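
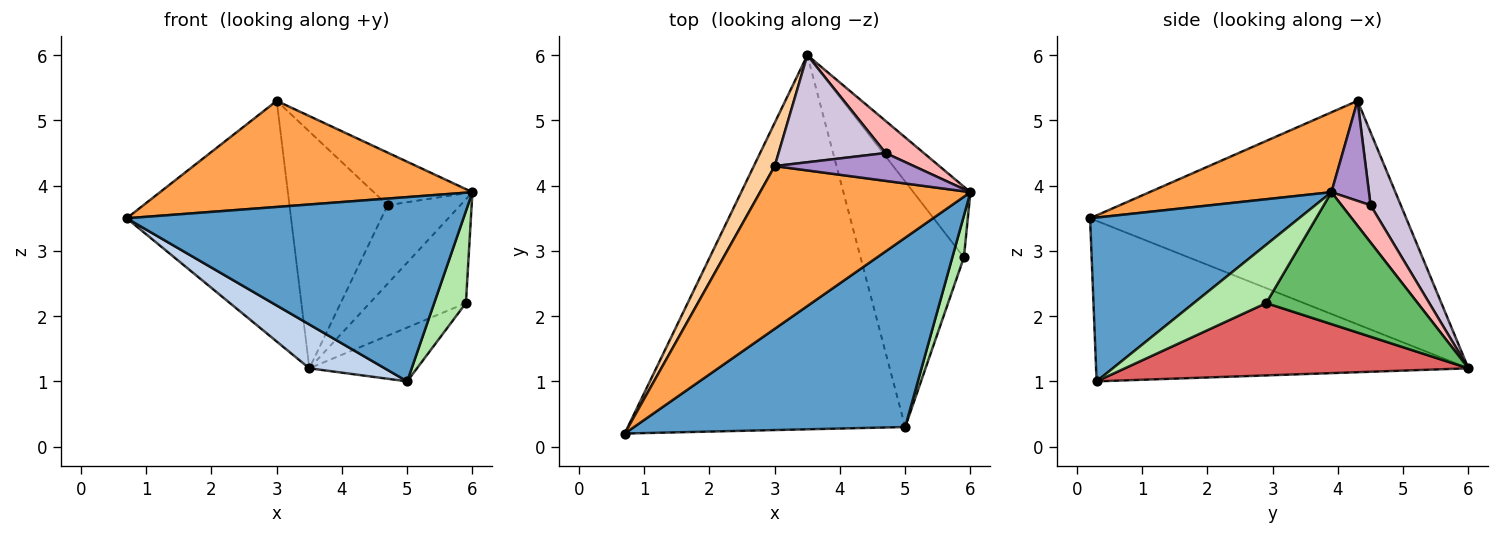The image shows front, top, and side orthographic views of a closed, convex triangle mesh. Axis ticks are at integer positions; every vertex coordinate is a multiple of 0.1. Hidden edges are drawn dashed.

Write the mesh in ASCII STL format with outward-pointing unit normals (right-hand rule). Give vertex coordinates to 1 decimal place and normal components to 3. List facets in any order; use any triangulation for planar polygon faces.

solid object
 facet normal 0.397 -0.640 0.658
  outer loop
   vertex 5.0 0.3 1.0
   vertex 6.0 3.9 3.9
   vertex 0.7 0.2 3.5
  endloop
 endfacet
 facet normal -0.498 -0.101 -0.861
  outer loop
   vertex 5.0 0.3 1.0
   vertex 0.7 0.2 3.5
   vertex 3.5 6.0 1.2
  endloop
 endfacet
 facet normal 0.303 -0.520 0.798
  outer loop
   vertex 3.0 4.3 5.3
   vertex 0.7 0.2 3.5
   vertex 6.0 3.9 3.9
  endloop
 endfacet
 facet normal -0.884 0.460 0.083
  outer loop
   vertex 3.0 4.3 5.3
   vertex 3.5 6.0 1.2
   vertex 0.7 0.2 3.5
  endloop
 endfacet
 facet normal 0.793 0.503 -0.343
  outer loop
   vertex 5.9 2.9 2.2
   vertex 3.5 6.0 1.2
   vertex 6.0 3.9 3.9
  endloop
 endfacet
 facet normal 0.901 -0.395 0.179
  outer loop
   vertex 5.9 2.9 2.2
   vertex 6.0 3.9 3.9
   vertex 5.0 0.3 1.0
  endloop
 endfacet
 facet normal 0.564 0.177 -0.806
  outer loop
   vertex 5.9 2.9 2.2
   vertex 5.0 0.3 1.0
   vertex 3.5 6.0 1.2
  endloop
 endfacet
 facet normal 0.346 0.868 0.355
  outer loop
   vertex 4.7 4.5 3.7
   vertex 6.0 3.9 3.9
   vertex 3.5 6.0 1.2
  endloop
 endfacet
 facet normal 0.319 0.838 0.443
  outer loop
   vertex 4.7 4.5 3.7
   vertex 3.0 4.3 5.3
   vertex 6.0 3.9 3.9
  endloop
 endfacet
 facet normal 0.270 0.877 0.397
  outer loop
   vertex 4.7 4.5 3.7
   vertex 3.5 6.0 1.2
   vertex 3.0 4.3 5.3
  endloop
 endfacet
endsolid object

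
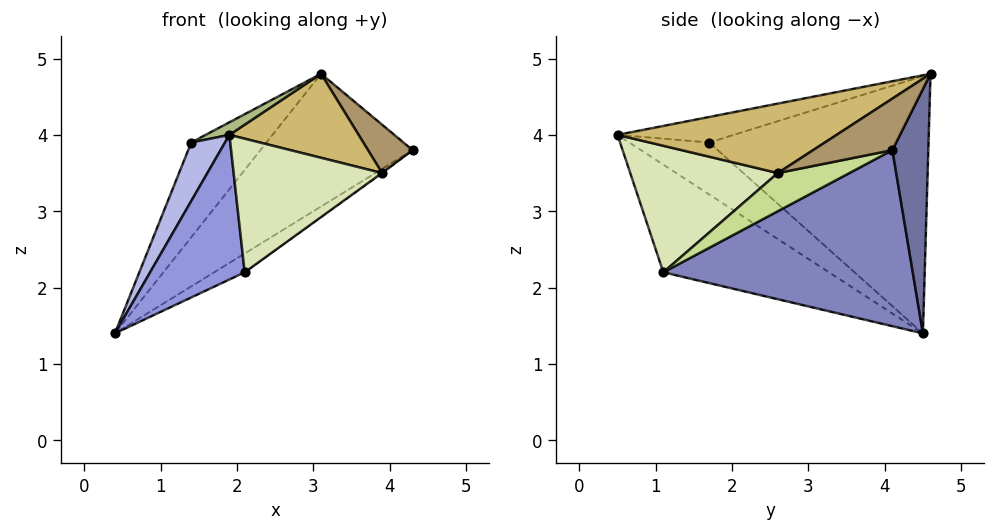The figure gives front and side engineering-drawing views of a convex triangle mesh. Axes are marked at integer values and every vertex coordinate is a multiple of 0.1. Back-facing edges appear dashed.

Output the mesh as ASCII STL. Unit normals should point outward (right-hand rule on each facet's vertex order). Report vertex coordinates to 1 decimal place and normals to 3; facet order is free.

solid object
 facet normal 0.225 0.952 -0.206
  outer loop
   vertex 3.1 4.6 4.8
   vertex 4.3 4.1 3.8
   vertex 0.4 4.5 1.4
  endloop
 endfacet
 facet normal 0.528 0.065 -0.847
  outer loop
   vertex 2.1 1.1 2.2
   vertex 0.4 4.5 1.4
   vertex 4.3 4.1 3.8
  endloop
 endfacet
 facet normal -0.840 -0.480 -0.253
  outer loop
   vertex 2.1 1.1 2.2
   vertex 1.9 0.5 4.0
   vertex 0.4 4.5 1.4
  endloop
 endfacet
 facet normal -0.919 -0.389 -0.068
  outer loop
   vertex 1.4 1.7 3.9
   vertex 0.4 4.5 1.4
   vertex 1.9 0.5 4.0
  endloop
 endfacet
 facet normal -0.760 0.261 0.596
  outer loop
   vertex 1.4 1.7 3.9
   vertex 3.1 4.6 4.8
   vertex 0.4 4.5 1.4
  endloop
 endfacet
 facet normal -0.364 -0.074 0.928
  outer loop
   vertex 1.4 1.7 3.9
   vertex 1.9 0.5 4.0
   vertex 3.1 4.6 4.8
  endloop
 endfacet
 facet normal 0.581 0.008 -0.814
  outer loop
   vertex 3.9 2.6 3.5
   vertex 2.1 1.1 2.2
   vertex 4.3 4.1 3.8
  endloop
 endfacet
 facet normal 0.696 -0.700 -0.156
  outer loop
   vertex 3.9 2.6 3.5
   vertex 1.9 0.5 4.0
   vertex 2.1 1.1 2.2
  endloop
 endfacet
 facet normal 0.534 -0.300 0.791
  outer loop
   vertex 3.9 2.6 3.5
   vertex 4.3 4.1 3.8
   vertex 3.1 4.6 4.8
  endloop
 endfacet
 facet normal 0.522 -0.308 0.795
  outer loop
   vertex 3.9 2.6 3.5
   vertex 3.1 4.6 4.8
   vertex 1.9 0.5 4.0
  endloop
 endfacet
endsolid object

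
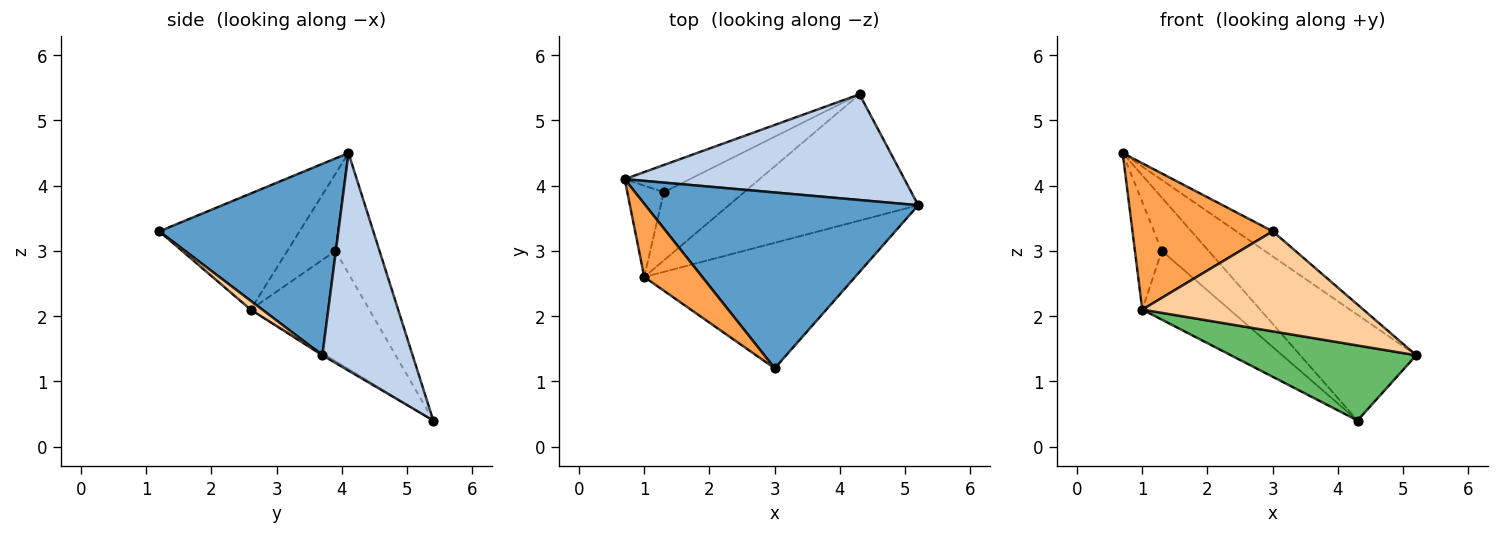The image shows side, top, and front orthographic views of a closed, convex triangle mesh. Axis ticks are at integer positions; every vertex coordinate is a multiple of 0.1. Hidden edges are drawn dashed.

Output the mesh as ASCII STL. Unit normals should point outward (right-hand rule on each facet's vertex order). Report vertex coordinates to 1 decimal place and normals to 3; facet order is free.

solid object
 facet normal 0.570 0.116 0.813
  outer loop
   vertex 3.0 1.2 3.3
   vertex 5.2 3.7 1.4
   vertex 0.7 4.1 4.5
  endloop
 endfacet
 facet normal 0.482 0.620 0.620
  outer loop
   vertex 4.3 5.4 0.4
   vertex 0.7 4.1 4.5
   vertex 5.2 3.7 1.4
  endloop
 endfacet
 facet normal -0.667 -0.667 0.333
  outer loop
   vertex 1.0 2.6 2.1
   vertex 3.0 1.2 3.3
   vertex 0.7 4.1 4.5
  endloop
 endfacet
 facet normal 0.033 -0.623 -0.782
  outer loop
   vertex 1.0 2.6 2.1
   vertex 5.2 3.7 1.4
   vertex 3.0 1.2 3.3
  endloop
 endfacet
 facet normal -0.010 -0.511 -0.860
  outer loop
   vertex 1.0 2.6 2.1
   vertex 4.3 5.4 0.4
   vertex 5.2 3.7 1.4
  endloop
 endfacet
 facet normal -0.643 0.682 -0.348
  outer loop
   vertex 1.3 3.9 3.0
   vertex 0.7 4.1 4.5
   vertex 4.3 5.4 0.4
  endloop
 endfacet
 facet normal -0.806 0.451 -0.383
  outer loop
   vertex 1.3 3.9 3.0
   vertex 1.0 2.6 2.1
   vertex 0.7 4.1 4.5
  endloop
 endfacet
 facet normal -0.694 0.511 -0.507
  outer loop
   vertex 1.3 3.9 3.0
   vertex 4.3 5.4 0.4
   vertex 1.0 2.6 2.1
  endloop
 endfacet
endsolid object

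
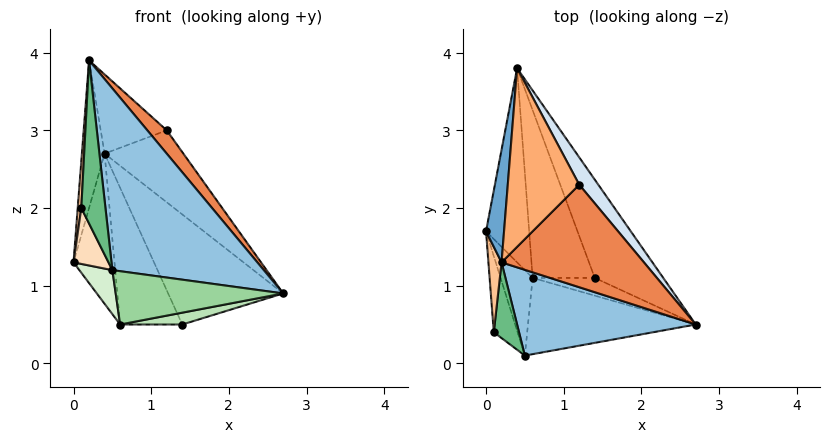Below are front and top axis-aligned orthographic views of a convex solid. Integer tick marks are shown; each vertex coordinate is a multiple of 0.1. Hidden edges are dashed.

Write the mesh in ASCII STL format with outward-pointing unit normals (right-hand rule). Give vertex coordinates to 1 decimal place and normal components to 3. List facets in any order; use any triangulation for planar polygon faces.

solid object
 facet normal -0.988 0.125 0.095
  outer loop
   vertex 0.2 1.3 3.9
   vertex 0.4 3.8 2.7
   vertex 0.0 1.7 1.3
  endloop
 endfacet
 facet normal 0.217 -0.883 0.416
  outer loop
   vertex 0.5 0.1 1.2
   vertex 2.7 0.5 0.9
   vertex 0.2 1.3 3.9
  endloop
 endfacet
 facet normal 0.481 0.654 -0.584
  outer loop
   vertex 1.4 1.1 0.5
   vertex 0.4 3.8 2.7
   vertex 2.7 0.5 0.9
  endloop
 endfacet
 facet normal 0.851 0.491 0.187
  outer loop
   vertex 1.2 2.3 3.0
   vertex 2.7 0.5 0.9
   vertex 0.4 3.8 2.7
  endloop
 endfacet
 facet normal 0.740 -0.149 0.656
  outer loop
   vertex 1.2 2.3 3.0
   vertex 0.2 1.3 3.9
   vertex 2.7 0.5 0.9
  endloop
 endfacet
 facet normal 0.385 0.374 0.844
  outer loop
   vertex 1.2 2.3 3.0
   vertex 0.4 3.8 2.7
   vertex 0.2 1.3 3.9
  endloop
 endfacet
 facet normal -0.997 -0.039 0.071
  outer loop
   vertex 0.1 0.4 2.0
   vertex 0.2 1.3 3.9
   vertex 0.0 1.7 1.3
  endloop
 endfacet
 facet normal -0.899 -0.259 -0.353
  outer loop
   vertex 0.1 0.4 2.0
   vertex 0.0 1.7 1.3
   vertex 0.5 0.1 1.2
  endloop
 endfacet
 facet normal 0.160 -0.895 0.416
  outer loop
   vertex 0.1 0.4 2.0
   vertex 0.5 0.1 1.2
   vertex 0.2 1.3 3.9
  endloop
 endfacet
 facet normal -0.008 -0.573 -0.820
  outer loop
   vertex 0.6 1.1 0.5
   vertex 2.7 0.5 0.9
   vertex 0.5 0.1 1.2
  endloop
 endfacet
 facet normal 0.000 -0.555 -0.832
  outer loop
   vertex 0.6 1.1 0.5
   vertex 1.4 1.1 0.5
   vertex 2.7 0.5 0.9
  endloop
 endfacet
 facet normal -0.854 -0.238 -0.462
  outer loop
   vertex 0.6 1.1 0.5
   vertex 0.5 0.1 1.2
   vertex 0.0 1.7 1.3
  endloop
 endfacet
 facet normal -0.405 0.559 -0.723
  outer loop
   vertex 0.6 1.1 0.5
   vertex 0.0 1.7 1.3
   vertex 0.4 3.8 2.7
  endloop
 endfacet
 facet normal 0.000 0.632 -0.775
  outer loop
   vertex 0.6 1.1 0.5
   vertex 0.4 3.8 2.7
   vertex 1.4 1.1 0.5
  endloop
 endfacet
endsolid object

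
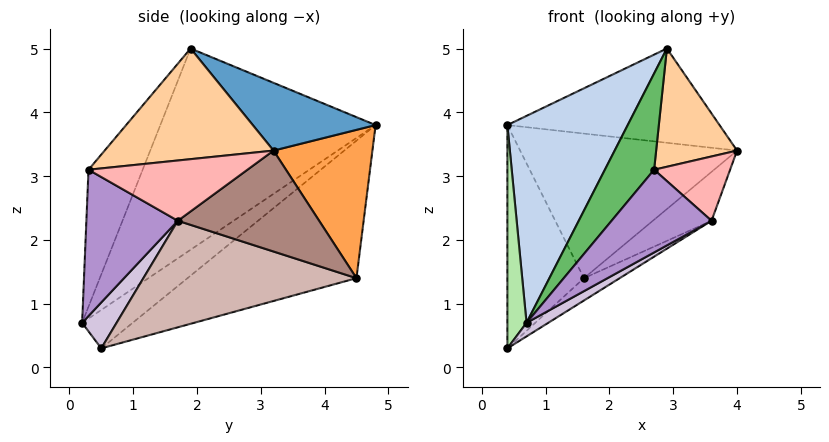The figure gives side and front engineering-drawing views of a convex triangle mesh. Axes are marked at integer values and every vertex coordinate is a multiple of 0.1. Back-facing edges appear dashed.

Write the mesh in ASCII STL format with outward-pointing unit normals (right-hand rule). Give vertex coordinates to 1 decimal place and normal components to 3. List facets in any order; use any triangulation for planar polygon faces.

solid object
 facet normal 0.346 0.598 0.723
  outer loop
   vertex 2.9 1.9 5.0
   vertex 4.0 3.2 3.4
   vertex 0.4 4.8 3.8
  endloop
 endfacet
 facet normal -0.735 -0.411 0.539
  outer loop
   vertex 2.9 1.9 5.0
   vertex 0.4 4.8 3.8
   vertex 0.7 0.2 0.7
  endloop
 endfacet
 facet normal 0.413 0.906 0.093
  outer loop
   vertex 1.6 4.5 1.4
   vertex 0.4 4.8 3.8
   vertex 4.0 3.2 3.4
  endloop
 endfacet
 facet normal 0.871 -0.417 0.260
  outer loop
   vertex 2.7 0.3 3.1
   vertex 4.0 3.2 3.4
   vertex 2.9 1.9 5.0
  endloop
 endfacet
 facet normal -0.622 -0.566 0.542
  outer loop
   vertex 2.7 0.3 3.1
   vertex 2.9 1.9 5.0
   vertex 0.7 0.2 0.7
  endloop
 endfacet
 facet normal -0.857 -0.325 0.399
  outer loop
   vertex 0.4 0.5 0.3
   vertex 0.7 0.2 0.7
   vertex 0.4 4.8 3.8
  endloop
 endfacet
 facet normal -0.812 0.368 -0.452
  outer loop
   vertex 0.4 0.5 0.3
   vertex 0.4 4.8 3.8
   vertex 1.6 4.5 1.4
  endloop
 endfacet
 facet normal 0.873 -0.417 0.252
  outer loop
   vertex 3.6 1.7 2.3
   vertex 4.0 3.2 3.4
   vertex 2.7 0.3 3.1
  endloop
 endfacet
 facet normal 0.596 -0.651 -0.470
  outer loop
   vertex 3.6 1.7 2.3
   vertex 2.7 0.3 3.1
   vertex 0.7 0.2 0.7
  endloop
 endfacet
 facet normal 0.588 -0.370 -0.719
  outer loop
   vertex 3.6 1.7 2.3
   vertex 0.7 0.2 0.7
   vertex 0.4 0.5 0.3
  endloop
 endfacet
 facet normal 0.701 0.291 -0.652
  outer loop
   vertex 3.6 1.7 2.3
   vertex 1.6 4.5 1.4
   vertex 4.0 3.2 3.4
  endloop
 endfacet
 facet normal 0.505 0.085 -0.859
  outer loop
   vertex 3.6 1.7 2.3
   vertex 0.4 0.5 0.3
   vertex 1.6 4.5 1.4
  endloop
 endfacet
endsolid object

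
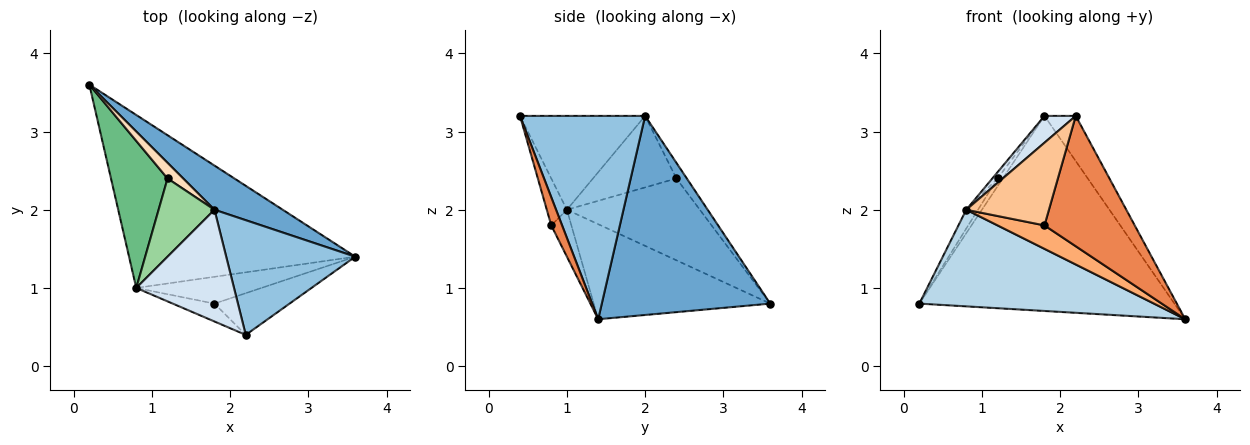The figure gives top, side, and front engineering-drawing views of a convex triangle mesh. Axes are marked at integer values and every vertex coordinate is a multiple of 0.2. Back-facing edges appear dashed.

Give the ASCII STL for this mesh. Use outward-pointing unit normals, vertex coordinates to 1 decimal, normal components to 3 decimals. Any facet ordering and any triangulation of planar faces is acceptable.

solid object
 facet normal 0.541 0.820 0.186
  outer loop
   vertex 1.8 2.0 3.2
   vertex 3.6 1.4 0.6
   vertex 0.2 3.6 0.8
  endloop
 endfacet
 facet normal 0.826 0.207 0.524
  outer loop
   vertex 1.8 2.0 3.2
   vertex 2.2 0.4 3.2
   vertex 3.6 1.4 0.6
  endloop
 endfacet
 facet normal -0.344 -0.458 -0.820
  outer loop
   vertex 0.8 1.0 2.0
   vertex 0.2 3.6 0.8
   vertex 3.6 1.4 0.6
  endloop
 endfacet
 facet normal -0.682 -0.171 0.711
  outer loop
   vertex 0.8 1.0 2.0
   vertex 2.2 0.4 3.2
   vertex 1.8 2.0 3.2
  endloop
 endfacet
 facet normal 0.114 -0.946 -0.303
  outer loop
   vertex 1.8 0.8 1.8
   vertex 3.6 1.4 0.6
   vertex 2.2 0.4 3.2
  endloop
 endfacet
 facet normal -0.272 -0.634 -0.724
  outer loop
   vertex 1.8 0.8 1.8
   vertex 0.8 1.0 2.0
   vertex 3.6 1.4 0.6
  endloop
 endfacet
 facet normal -0.231 -0.951 -0.206
  outer loop
   vertex 1.8 0.8 1.8
   vertex 2.2 0.4 3.2
   vertex 0.8 1.0 2.0
  endloop
 endfacet
 facet normal -0.667 0.333 0.667
  outer loop
   vertex 1.2 2.4 2.4
   vertex 1.8 2.0 3.2
   vertex 0.2 3.6 0.8
  endloop
 endfacet
 facet normal -0.820 0.072 0.567
  outer loop
   vertex 1.2 2.4 2.4
   vertex 0.2 3.6 0.8
   vertex 0.8 1.0 2.0
  endloop
 endfacet
 facet normal -0.787 0.049 0.615
  outer loop
   vertex 1.2 2.4 2.4
   vertex 0.8 1.0 2.0
   vertex 1.8 2.0 3.2
  endloop
 endfacet
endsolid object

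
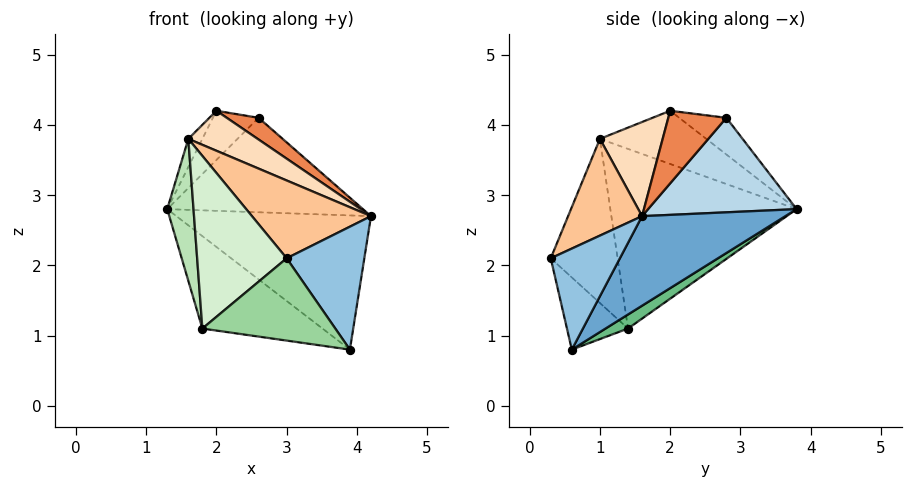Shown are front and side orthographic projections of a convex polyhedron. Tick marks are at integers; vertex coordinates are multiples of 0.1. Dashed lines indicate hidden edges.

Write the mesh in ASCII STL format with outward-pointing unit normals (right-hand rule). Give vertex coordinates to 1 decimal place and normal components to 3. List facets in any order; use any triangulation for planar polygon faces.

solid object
 facet normal 0.527 0.715 -0.460
  outer loop
   vertex 3.9 0.6 0.8
   vertex 1.3 3.8 2.8
   vertex 4.2 1.6 2.7
  endloop
 endfacet
 facet normal 0.639 -0.718 0.277
  outer loop
   vertex 3.9 0.6 0.8
   vertex 4.2 1.6 2.7
   vertex 3.0 0.3 2.1
  endloop
 endfacet
 facet normal 0.605 0.797 0.008
  outer loop
   vertex 2.6 2.8 4.1
   vertex 4.2 1.6 2.7
   vertex 1.3 3.8 2.8
  endloop
 endfacet
 facet normal -0.448 0.434 0.782
  outer loop
   vertex 2.6 2.8 4.1
   vertex 1.3 3.8 2.8
   vertex 2.0 2.0 4.2
  endloop
 endfacet
 facet normal 0.506 -0.278 0.816
  outer loop
   vertex 2.6 2.8 4.1
   vertex 2.0 2.0 4.2
   vertex 4.2 1.6 2.7
  endloop
 endfacet
 facet normal -0.826 0.109 0.553
  outer loop
   vertex 1.6 1.0 3.8
   vertex 2.0 2.0 4.2
   vertex 1.3 3.8 2.8
  endloop
 endfacet
 facet normal 0.415 -0.668 0.617
  outer loop
   vertex 1.6 1.0 3.8
   vertex 3.0 0.3 2.1
   vertex 4.2 1.6 2.7
  endloop
 endfacet
 facet normal 0.433 -0.479 0.763
  outer loop
   vertex 1.6 1.0 3.8
   vertex 4.2 1.6 2.7
   vertex 2.0 2.0 4.2
  endloop
 endfacet
 facet normal 0.110 0.590 -0.800
  outer loop
   vertex 1.8 1.4 1.1
   vertex 1.3 3.8 2.8
   vertex 3.9 0.6 0.8
  endloop
 endfacet
 facet normal -0.374 -0.813 -0.446
  outer loop
   vertex 1.8 1.4 1.1
   vertex 3.9 0.6 0.8
   vertex 3.0 0.3 2.1
  endloop
 endfacet
 facet normal -0.986 -0.139 -0.094
  outer loop
   vertex 1.8 1.4 1.1
   vertex 1.6 1.0 3.8
   vertex 1.3 3.8 2.8
  endloop
 endfacet
 facet normal -0.591 -0.791 -0.161
  outer loop
   vertex 1.8 1.4 1.1
   vertex 3.0 0.3 2.1
   vertex 1.6 1.0 3.8
  endloop
 endfacet
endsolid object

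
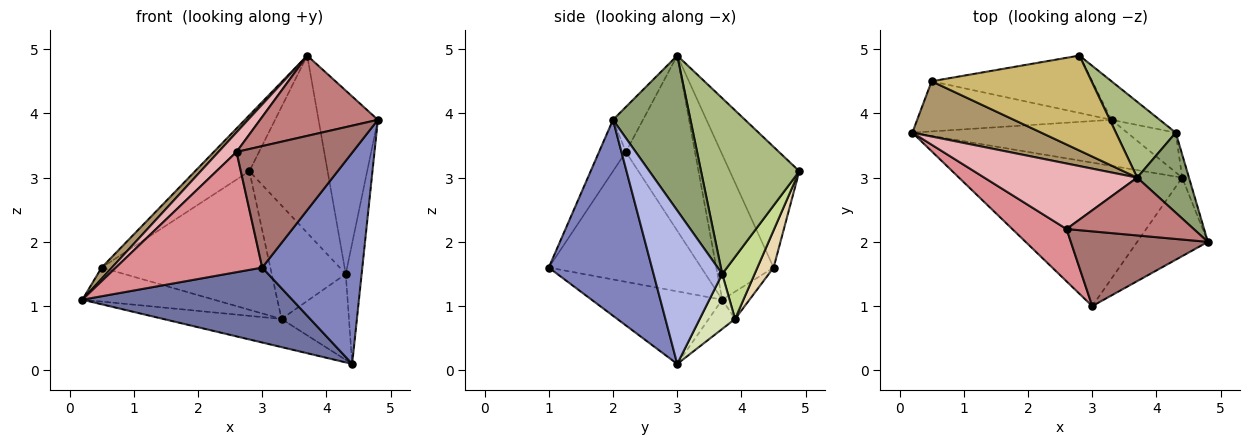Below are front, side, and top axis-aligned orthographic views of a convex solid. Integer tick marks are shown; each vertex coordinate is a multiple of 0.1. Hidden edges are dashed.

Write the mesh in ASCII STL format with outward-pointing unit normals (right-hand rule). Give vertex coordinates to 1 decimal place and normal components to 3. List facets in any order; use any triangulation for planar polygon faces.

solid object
 facet normal -0.277 -0.445 -0.852
  outer loop
   vertex 3.0 1.0 1.6
   vertex 0.2 3.7 1.1
   vertex 4.4 3.0 0.1
  endloop
 endfacet
 facet normal 0.695 -0.674 -0.251
  outer loop
   vertex 3.0 1.0 1.6
   vertex 4.4 3.0 0.1
   vertex 4.8 2.0 3.9
  endloop
 endfacet
 facet normal -0.115 0.518 -0.848
  outer loop
   vertex 3.3 3.9 0.8
   vertex 4.4 3.0 0.1
   vertex 0.2 3.7 1.1
  endloop
 endfacet
 facet normal 0.973 0.225 -0.043
  outer loop
   vertex 4.3 3.7 1.5
   vertex 4.8 2.0 3.9
   vertex 4.4 3.0 0.1
  endloop
 endfacet
 facet normal 0.767 0.588 0.256
  outer loop
   vertex 4.3 3.7 1.5
   vertex 3.7 3.0 4.9
   vertex 4.8 2.0 3.9
  endloop
 endfacet
 facet normal 0.756 0.602 0.257
  outer loop
   vertex 4.3 3.7 1.5
   vertex 2.8 4.9 3.1
   vertex 3.7 3.0 4.9
  endloop
 endfacet
 facet normal 0.383 0.875 -0.297
  outer loop
   vertex 4.3 3.7 1.5
   vertex 3.3 3.9 0.8
   vertex 2.8 4.9 3.1
  endloop
 endfacet
 facet normal 0.429 0.820 -0.379
  outer loop
   vertex 4.3 3.7 1.5
   vertex 4.4 3.0 0.1
   vertex 3.3 3.9 0.8
  endloop
 endfacet
 facet normal -0.741 -0.133 0.658
  outer loop
   vertex 0.5 4.5 1.6
   vertex 0.2 3.7 1.1
   vertex 3.7 3.0 4.9
  endloop
 endfacet
 facet normal -0.545 0.426 0.722
  outer loop
   vertex 0.5 4.5 1.6
   vertex 3.7 3.0 4.9
   vertex 2.8 4.9 3.1
  endloop
 endfacet
 facet normal -0.116 0.557 -0.822
  outer loop
   vertex 0.5 4.5 1.6
   vertex 3.3 3.9 0.8
   vertex 0.2 3.7 1.1
  endloop
 endfacet
 facet normal 0.088 0.920 -0.381
  outer loop
   vertex 0.5 4.5 1.6
   vertex 2.8 4.9 3.1
   vertex 3.3 3.9 0.8
  endloop
 endfacet
 facet normal -0.193 -0.836 0.514
  outer loop
   vertex 2.6 2.2 3.4
   vertex 3.0 1.0 1.6
   vertex 4.8 2.0 3.9
  endloop
 endfacet
 facet normal -0.202 -0.795 0.572
  outer loop
   vertex 2.6 2.2 3.4
   vertex 4.8 2.0 3.9
   vertex 3.7 3.0 4.9
  endloop
 endfacet
 facet normal -0.691 -0.663 0.288
  outer loop
   vertex 2.6 2.2 3.4
   vertex 0.2 3.7 1.1
   vertex 3.0 1.0 1.6
  endloop
 endfacet
 facet normal -0.739 -0.193 0.645
  outer loop
   vertex 2.6 2.2 3.4
   vertex 3.7 3.0 4.9
   vertex 0.2 3.7 1.1
  endloop
 endfacet
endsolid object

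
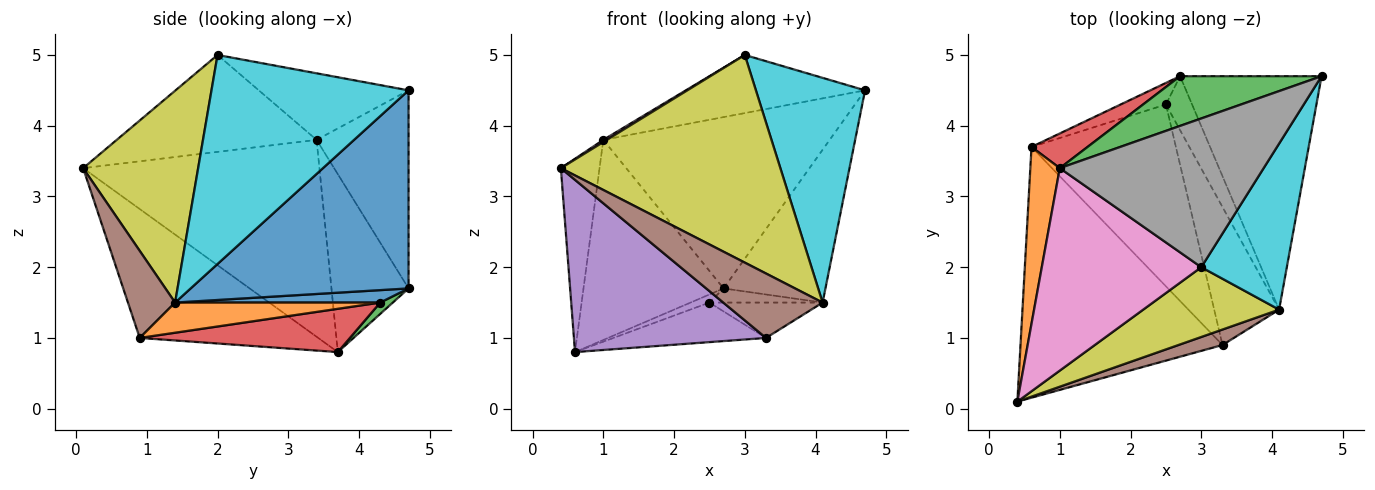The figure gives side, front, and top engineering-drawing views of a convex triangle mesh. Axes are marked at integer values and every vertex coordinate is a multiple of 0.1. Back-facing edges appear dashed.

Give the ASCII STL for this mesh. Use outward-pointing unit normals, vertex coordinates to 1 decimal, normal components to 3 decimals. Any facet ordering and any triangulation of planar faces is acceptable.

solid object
 facet normal 0.761 0.356 -0.543
  outer loop
   vertex 4.1 1.4 1.5
   vertex 2.7 4.7 1.7
   vertex 4.7 4.7 4.5
  endloop
 endfacet
 facet normal -0.976 0.160 0.146
  outer loop
   vertex 1.0 3.4 3.8
   vertex 0.6 3.7 0.8
   vertex 0.4 0.1 3.4
  endloop
 endfacet
 facet normal -0.363 0.895 0.260
  outer loop
   vertex 1.0 3.4 3.8
   vertex 4.7 4.7 4.5
   vertex 2.7 4.7 1.7
  endloop
 endfacet
 facet normal -0.477 0.866 0.150
  outer loop
   vertex 1.0 3.4 3.8
   vertex 2.7 4.7 1.7
   vertex 0.6 3.7 0.8
  endloop
 endfacet
 facet normal -0.466 -0.501 -0.730
  outer loop
   vertex 3.3 0.9 1.0
   vertex 0.4 0.1 3.4
   vertex 0.6 3.7 0.8
  endloop
 endfacet
 facet normal 0.419 -0.883 0.212
  outer loop
   vertex 3.3 0.9 1.0
   vertex 4.1 1.4 1.5
   vertex 0.4 0.1 3.4
  endloop
 endfacet
 facet normal -0.519 -0.009 0.855
  outer loop
   vertex 3.0 2.0 5.0
   vertex 1.0 3.4 3.8
   vertex 0.4 0.1 3.4
  endloop
 endfacet
 facet normal -0.291 0.348 0.891
  outer loop
   vertex 3.0 2.0 5.0
   vertex 4.7 4.7 4.5
   vertex 1.0 3.4 3.8
  endloop
 endfacet
 facet normal 0.445 -0.849 0.285
  outer loop
   vertex 3.0 2.0 5.0
   vertex 0.4 0.1 3.4
   vertex 4.1 1.4 1.5
  endloop
 endfacet
 facet normal 0.824 -0.456 0.337
  outer loop
   vertex 3.0 2.0 5.0
   vertex 4.1 1.4 1.5
   vertex 4.7 4.7 4.5
  endloop
 endfacet
 facet normal 0.418 0.231 -0.879
  outer loop
   vertex 2.5 4.3 1.5
   vertex 2.7 4.7 1.7
   vertex 4.1 1.4 1.5
  endloop
 endfacet
 facet normal 0.411 0.226 -0.883
  outer loop
   vertex 2.5 4.3 1.5
   vertex 4.1 1.4 1.5
   vertex 3.3 0.9 1.0
  endloop
 endfacet
 facet normal 0.228 0.342 -0.912
  outer loop
   vertex 2.5 4.3 1.5
   vertex 0.6 3.7 0.8
   vertex 2.7 4.7 1.7
  endloop
 endfacet
 facet normal 0.281 0.204 -0.938
  outer loop
   vertex 2.5 4.3 1.5
   vertex 3.3 0.9 1.0
   vertex 0.6 3.7 0.8
  endloop
 endfacet
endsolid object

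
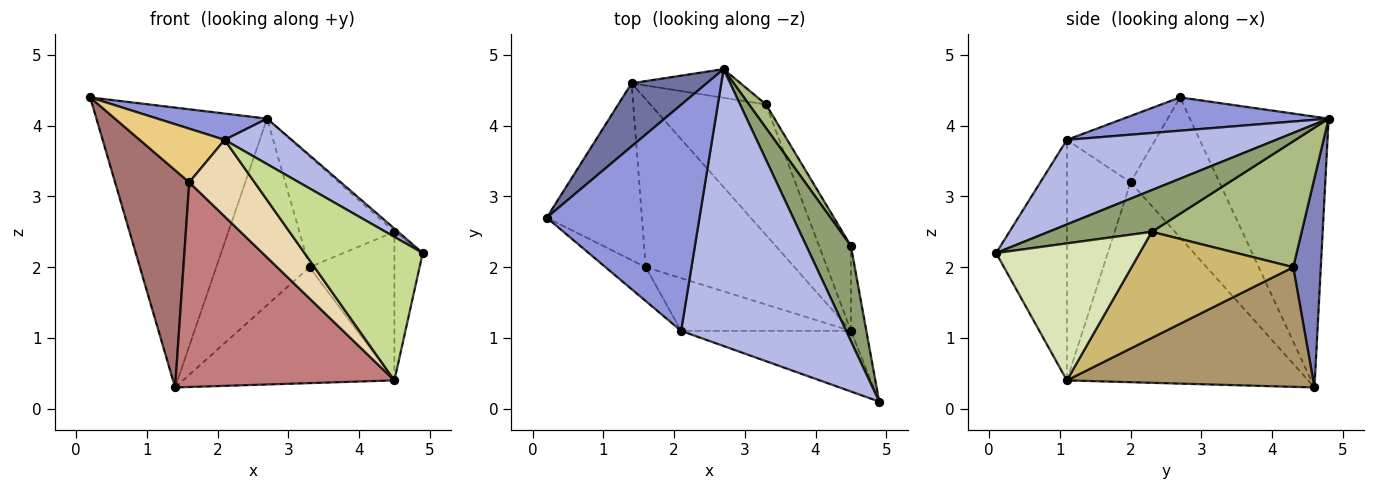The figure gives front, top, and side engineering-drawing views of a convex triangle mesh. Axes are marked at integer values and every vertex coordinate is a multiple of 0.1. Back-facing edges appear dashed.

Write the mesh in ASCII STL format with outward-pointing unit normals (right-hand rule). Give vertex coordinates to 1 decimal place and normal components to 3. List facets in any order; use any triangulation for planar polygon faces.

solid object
 facet normal -0.621 0.764 0.172
  outer loop
   vertex 1.4 4.6 0.3
   vertex 0.2 2.7 4.4
   vertex 2.7 4.8 4.1
  endloop
 endfacet
 facet normal 0.280 0.949 -0.146
  outer loop
   vertex 3.3 4.3 2.0
   vertex 1.4 4.6 0.3
   vertex 2.7 4.8 4.1
  endloop
 endfacet
 facet normal 0.211 -0.113 0.971
  outer loop
   vertex 2.1 1.1 3.8
   vertex 2.7 4.8 4.1
   vertex 0.2 2.7 4.4
  endloop
 endfacet
 facet normal 0.451 -0.145 0.880
  outer loop
   vertex 2.1 1.1 3.8
   vertex 4.9 0.1 2.2
   vertex 2.7 4.8 4.1
  endloop
 endfacet
 facet normal 0.683 0.025 0.730
  outer loop
   vertex 4.5 2.3 2.5
   vertex 2.7 4.8 4.1
   vertex 4.9 0.1 2.2
  endloop
 endfacet
 facet normal 0.839 0.532 0.113
  outer loop
   vertex 4.5 2.3 2.5
   vertex 3.3 4.3 2.0
   vertex 2.7 4.8 4.1
  endloop
 endfacet
 facet normal -0.483 -0.807 -0.341
  outer loop
   vertex 4.5 1.1 0.4
   vertex 4.9 0.1 2.2
   vertex 2.1 1.1 3.8
  endloop
 endfacet
 facet normal 0.975 0.192 -0.110
  outer loop
   vertex 4.5 1.1 0.4
   vertex 4.5 2.3 2.5
   vertex 4.9 0.1 2.2
  endloop
 endfacet
 facet normal 0.612 0.525 -0.591
  outer loop
   vertex 4.5 1.1 0.4
   vertex 1.4 4.6 0.3
   vertex 3.3 4.3 2.0
  endloop
 endfacet
 facet normal 0.856 0.449 -0.257
  outer loop
   vertex 4.5 1.1 0.4
   vertex 3.3 4.3 2.0
   vertex 4.5 2.3 2.5
  endloop
 endfacet
 facet normal -0.661 -0.634 -0.401
  outer loop
   vertex 1.6 2.0 3.2
   vertex 2.1 1.1 3.8
   vertex 0.2 2.7 4.4
  endloop
 endfacet
 facet normal -0.626 -0.642 -0.442
  outer loop
   vertex 1.6 2.0 3.2
   vertex 4.5 1.1 0.4
   vertex 2.1 1.1 3.8
  endloop
 endfacet
 facet normal -0.681 -0.568 -0.463
  outer loop
   vertex 1.6 2.0 3.2
   vertex 0.2 2.7 4.4
   vertex 1.4 4.6 0.3
  endloop
 endfacet
 facet normal -0.649 -0.588 -0.483
  outer loop
   vertex 1.6 2.0 3.2
   vertex 1.4 4.6 0.3
   vertex 4.5 1.1 0.4
  endloop
 endfacet
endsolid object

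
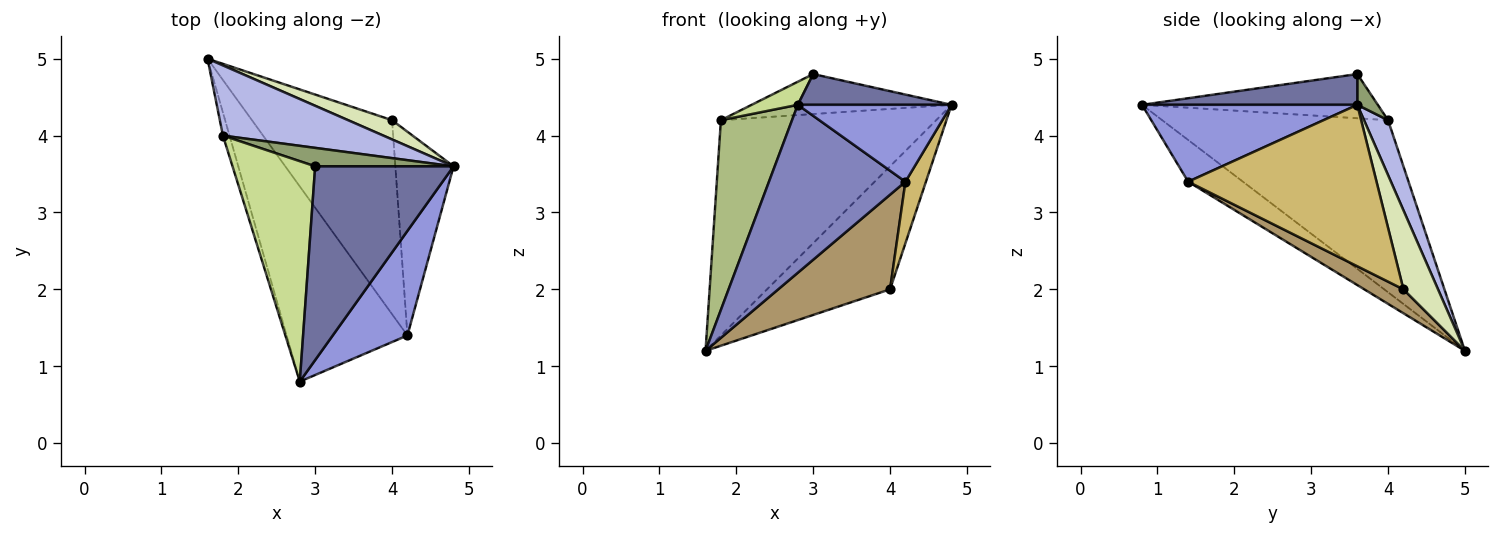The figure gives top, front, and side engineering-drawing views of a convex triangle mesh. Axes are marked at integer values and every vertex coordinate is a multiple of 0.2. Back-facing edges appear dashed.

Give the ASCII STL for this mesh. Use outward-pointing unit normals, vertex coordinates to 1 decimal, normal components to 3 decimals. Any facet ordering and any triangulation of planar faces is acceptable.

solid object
 facet normal 0.214 -0.153 0.965
  outer loop
   vertex 3.0 3.6 4.8
   vertex 2.8 0.8 4.4
   vertex 4.8 3.6 4.4
  endloop
 endfacet
 facet normal -0.253 -0.631 -0.733
  outer loop
   vertex 4.2 1.4 3.4
   vertex 2.8 0.8 4.4
   vertex 1.6 5.0 1.2
  endloop
 endfacet
 facet normal 0.638 -0.456 0.620
  outer loop
   vertex 4.2 1.4 3.4
   vertex 4.8 3.6 4.4
   vertex 2.8 0.8 4.4
  endloop
 endfacet
 facet normal 0.106 0.945 0.308
  outer loop
   vertex 1.8 4.0 4.2
   vertex 4.8 3.6 4.4
   vertex 1.6 5.0 1.2
  endloop
 endfacet
 facet normal 0.093 0.904 0.417
  outer loop
   vertex 1.8 4.0 4.2
   vertex 3.0 3.6 4.8
   vertex 4.8 3.6 4.4
  endloop
 endfacet
 facet normal -0.953 -0.300 -0.037
  outer loop
   vertex 1.8 4.0 4.2
   vertex 1.6 5.0 1.2
   vertex 2.8 0.8 4.4
  endloop
 endfacet
 facet normal -0.470 -0.092 0.878
  outer loop
   vertex 1.8 4.0 4.2
   vertex 2.8 0.8 4.4
   vertex 3.0 3.6 4.8
  endloop
 endfacet
 facet normal 0.268 0.952 0.149
  outer loop
   vertex 4.0 4.2 2.0
   vertex 1.6 5.0 1.2
   vertex 4.8 3.6 4.4
  endloop
 endfacet
 facet normal 0.152 -0.433 -0.888
  outer loop
   vertex 4.0 4.2 2.0
   vertex 4.2 1.4 3.4
   vertex 1.6 5.0 1.2
  endloop
 endfacet
 facet normal 0.936 -0.102 -0.337
  outer loop
   vertex 4.0 4.2 2.0
   vertex 4.8 3.6 4.4
   vertex 4.2 1.4 3.4
  endloop
 endfacet
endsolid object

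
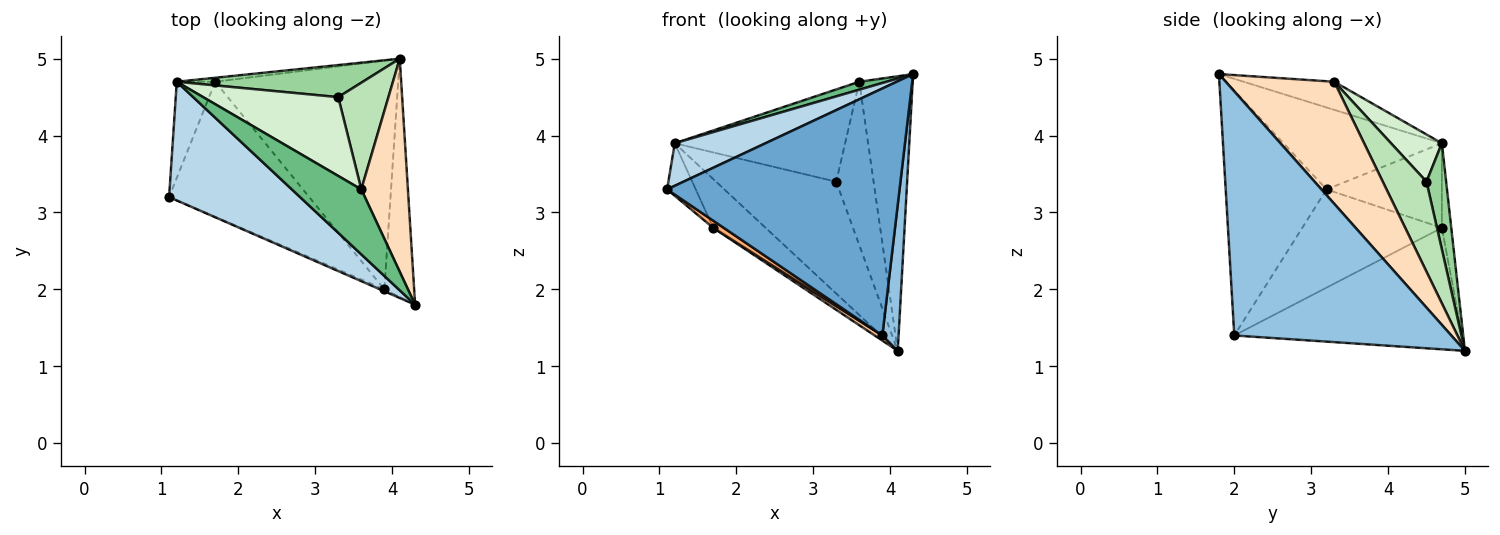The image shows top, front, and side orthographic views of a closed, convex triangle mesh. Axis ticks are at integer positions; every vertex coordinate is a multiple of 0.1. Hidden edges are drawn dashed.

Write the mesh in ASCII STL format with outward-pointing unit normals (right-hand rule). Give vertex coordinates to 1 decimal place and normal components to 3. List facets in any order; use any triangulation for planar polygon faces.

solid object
 facet normal -0.398 -0.917 -0.007
  outer loop
   vertex 3.9 2.0 1.4
   vertex 4.3 1.8 4.8
   vertex 1.1 3.2 3.3
  endloop
 endfacet
 facet normal 0.990 -0.074 -0.121
  outer loop
   vertex 3.9 2.0 1.4
   vertex 4.1 5.0 1.2
   vertex 4.3 1.8 4.8
  endloop
 endfacet
 facet normal -0.507 -0.291 0.811
  outer loop
   vertex 1.2 4.7 3.9
   vertex 1.1 3.2 3.3
   vertex 4.3 1.8 4.8
  endloop
 endfacet
 facet normal -0.888 0.221 -0.404
  outer loop
   vertex 1.7 4.7 2.8
   vertex 1.1 3.2 3.3
   vertex 1.2 4.7 3.9
  endloop
 endfacet
 facet normal -0.176 0.981 -0.080
  outer loop
   vertex 1.7 4.7 2.8
   vertex 1.2 4.7 3.9
   vertex 4.1 5.0 1.2
  endloop
 endfacet
 facet normal -0.574 -0.043 -0.818
  outer loop
   vertex 1.7 4.7 2.8
   vertex 3.9 2.0 1.4
   vertex 1.1 3.2 3.3
  endloop
 endfacet
 facet normal -0.553 -0.019 -0.833
  outer loop
   vertex 1.7 4.7 2.8
   vertex 4.1 5.0 1.2
   vertex 3.9 2.0 1.4
  endloop
 endfacet
 facet normal 0.849 0.418 0.324
  outer loop
   vertex 3.6 3.3 4.7
   vertex 4.3 1.8 4.8
   vertex 4.1 5.0 1.2
  endloop
 endfacet
 facet normal -0.373 -0.113 0.921
  outer loop
   vertex 3.6 3.3 4.7
   vertex 1.2 4.7 3.9
   vertex 4.3 1.8 4.8
  endloop
 endfacet
 facet normal 0.155 0.950 0.272
  outer loop
   vertex 3.3 4.5 3.4
   vertex 4.1 5.0 1.2
   vertex 1.2 4.7 3.9
  endloop
 endfacet
 facet normal 0.700 0.598 0.390
  outer loop
   vertex 3.3 4.5 3.4
   vertex 3.6 3.3 4.7
   vertex 4.1 5.0 1.2
  endloop
 endfacet
 facet normal 0.221 0.742 0.633
  outer loop
   vertex 3.3 4.5 3.4
   vertex 1.2 4.7 3.9
   vertex 3.6 3.3 4.7
  endloop
 endfacet
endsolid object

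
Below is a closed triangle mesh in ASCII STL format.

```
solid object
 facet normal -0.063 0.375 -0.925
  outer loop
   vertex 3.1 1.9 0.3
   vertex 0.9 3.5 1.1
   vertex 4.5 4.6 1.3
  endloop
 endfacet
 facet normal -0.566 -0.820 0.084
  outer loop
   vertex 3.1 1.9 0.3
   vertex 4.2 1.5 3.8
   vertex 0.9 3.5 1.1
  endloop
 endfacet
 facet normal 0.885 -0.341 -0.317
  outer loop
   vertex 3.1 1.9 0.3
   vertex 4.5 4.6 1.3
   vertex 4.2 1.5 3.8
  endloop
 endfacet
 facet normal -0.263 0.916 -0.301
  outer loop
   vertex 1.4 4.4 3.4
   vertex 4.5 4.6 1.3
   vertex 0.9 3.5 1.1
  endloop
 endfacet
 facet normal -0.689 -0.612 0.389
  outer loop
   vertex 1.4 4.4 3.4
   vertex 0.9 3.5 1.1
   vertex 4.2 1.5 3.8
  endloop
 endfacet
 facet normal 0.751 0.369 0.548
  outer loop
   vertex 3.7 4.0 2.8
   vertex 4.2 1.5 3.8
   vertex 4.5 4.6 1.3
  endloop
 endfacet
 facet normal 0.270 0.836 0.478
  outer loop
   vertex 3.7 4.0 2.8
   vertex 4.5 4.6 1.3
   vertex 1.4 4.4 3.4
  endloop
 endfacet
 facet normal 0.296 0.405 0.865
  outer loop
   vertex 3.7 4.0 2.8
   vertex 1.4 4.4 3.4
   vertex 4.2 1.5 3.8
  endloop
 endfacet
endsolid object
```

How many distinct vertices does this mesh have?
6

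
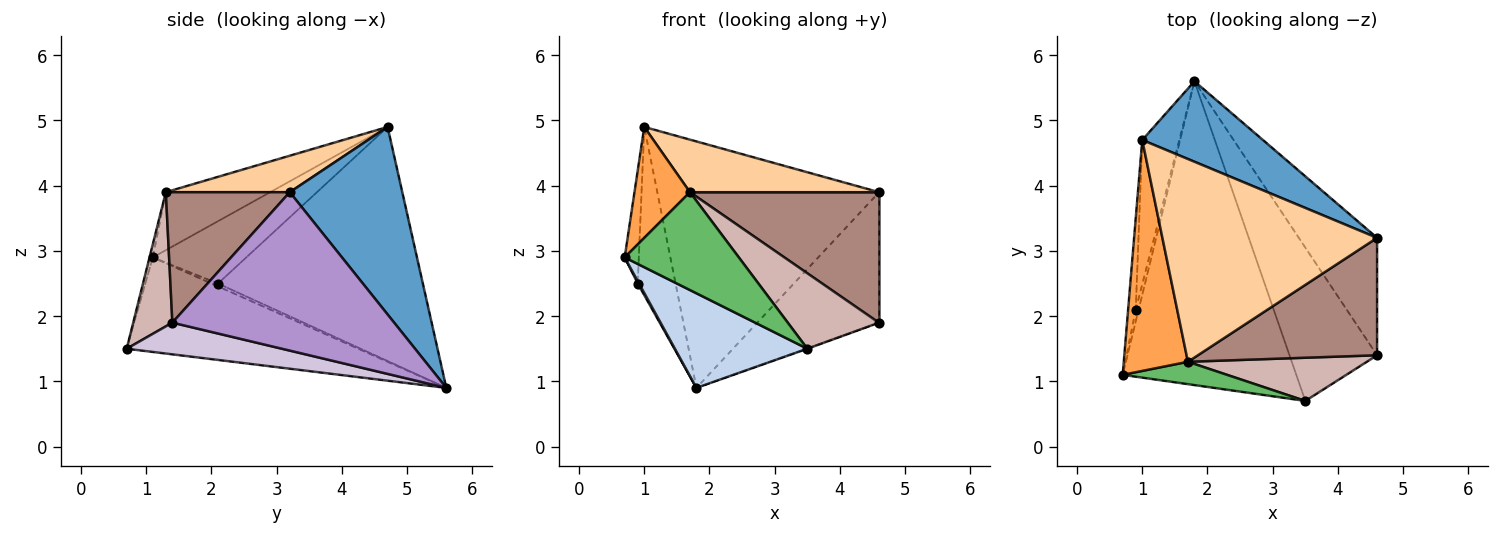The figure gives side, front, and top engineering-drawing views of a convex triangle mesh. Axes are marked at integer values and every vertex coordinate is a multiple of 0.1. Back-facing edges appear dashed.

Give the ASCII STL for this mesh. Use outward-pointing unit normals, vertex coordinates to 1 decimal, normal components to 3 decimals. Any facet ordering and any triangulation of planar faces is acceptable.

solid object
 facet normal 0.434 0.856 0.280
  outer loop
   vertex 1.0 4.7 4.9
   vertex 4.6 3.2 3.9
   vertex 1.8 5.6 0.9
  endloop
 endfacet
 facet normal -0.461 -0.264 -0.847
  outer loop
   vertex 3.5 0.7 1.5
   vertex 0.7 1.1 2.9
   vertex 1.8 5.6 0.9
  endloop
 endfacet
 facet normal -0.632 -0.336 0.699
  outer loop
   vertex 1.7 1.3 3.9
   vertex 1.0 4.7 4.9
   vertex 0.7 1.1 2.9
  endloop
 endfacet
 facet normal 0.162 -0.248 0.955
  outer loop
   vertex 1.7 1.3 3.9
   vertex 4.6 3.2 3.9
   vertex 1.0 4.7 4.9
  endloop
 endfacet
 facet normal -0.028 -0.974 0.223
  outer loop
   vertex 1.7 1.3 3.9
   vertex 0.7 1.1 2.9
   vertex 3.5 0.7 1.5
  endloop
 endfacet
 facet normal -0.700 -0.140 -0.700
  outer loop
   vertex 0.9 2.1 2.5
   vertex 1.8 5.6 0.9
   vertex 0.7 1.1 2.9
  endloop
 endfacet
 facet normal -0.982 0.148 -0.120
  outer loop
   vertex 0.9 2.1 2.5
   vertex 0.7 1.1 2.9
   vertex 1.0 4.7 4.9
  endloop
 endfacet
 facet normal -0.972 0.179 -0.154
  outer loop
   vertex 0.9 2.1 2.5
   vertex 1.0 4.7 4.9
   vertex 1.8 5.6 0.9
  endloop
 endfacet
 facet normal 0.804 0.442 -0.397
  outer loop
   vertex 4.6 1.4 1.9
   vertex 1.8 5.6 0.9
   vertex 4.6 3.2 3.9
  endloop
 endfacet
 facet normal 0.340 0.003 -0.940
  outer loop
   vertex 4.6 1.4 1.9
   vertex 3.5 0.7 1.5
   vertex 1.8 5.6 0.9
  endloop
 endfacet
 facet normal 0.438 -0.668 0.601
  outer loop
   vertex 4.6 1.4 1.9
   vertex 4.6 3.2 3.9
   vertex 1.7 1.3 3.9
  endloop
 endfacet
 facet normal 0.349 -0.814 0.465
  outer loop
   vertex 4.6 1.4 1.9
   vertex 1.7 1.3 3.9
   vertex 3.5 0.7 1.5
  endloop
 endfacet
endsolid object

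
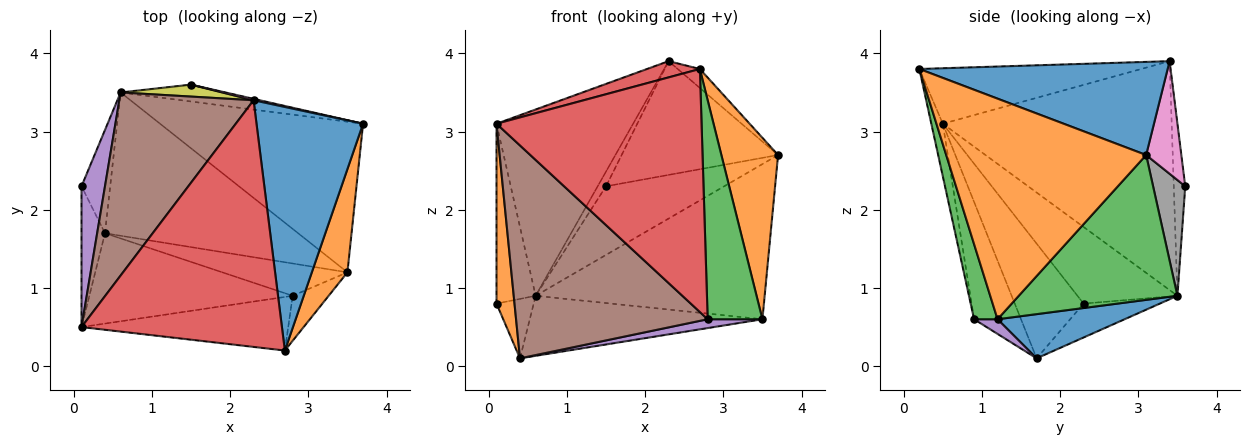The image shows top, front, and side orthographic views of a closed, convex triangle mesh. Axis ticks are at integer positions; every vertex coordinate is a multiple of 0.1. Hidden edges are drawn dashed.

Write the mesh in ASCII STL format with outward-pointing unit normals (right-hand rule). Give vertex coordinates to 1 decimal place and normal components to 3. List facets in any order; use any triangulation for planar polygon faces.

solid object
 facet normal 0.657 0.059 0.752
  outer loop
   vertex 2.3 3.4 3.9
   vertex 2.7 0.2 3.8
   vertex 3.7 3.1 2.7
  endloop
 endfacet
 facet normal 0.951 -0.270 0.153
  outer loop
   vertex 3.5 1.2 0.6
   vertex 3.7 3.1 2.7
   vertex 2.7 0.2 3.8
  endloop
 endfacet
 facet normal 0.445 0.643 -0.624
  outer loop
   vertex 0.6 3.5 0.9
   vertex 3.7 3.1 2.7
   vertex 3.5 1.2 0.6
  endloop
 endfacet
 facet normal -0.266 -0.063 0.962
  outer loop
   vertex 0.1 0.5 3.1
   vertex 2.7 0.2 3.8
   vertex 2.3 3.4 3.9
  endloop
 endfacet
 facet normal -0.896 0.350 0.274
  outer loop
   vertex 0.1 0.5 3.1
   vertex 0.6 3.5 0.9
   vertex 0.1 2.3 0.8
  endloop
 endfacet
 facet normal -0.767 0.458 0.450
  outer loop
   vertex 0.1 0.5 3.1
   vertex 2.3 3.4 3.9
   vertex 0.6 3.5 0.9
  endloop
 endfacet
 facet normal 0.219 0.976 0.012
  outer loop
   vertex 1.5 3.6 2.3
   vertex 2.3 3.4 3.9
   vertex 3.7 3.1 2.7
  endloop
 endfacet
 facet normal 0.255 0.939 -0.231
  outer loop
   vertex 1.5 3.6 2.3
   vertex 3.7 3.1 2.7
   vertex 0.6 3.5 0.9
  endloop
 endfacet
 facet normal -0.730 0.531 0.431
  outer loop
   vertex 1.5 3.6 2.3
   vertex 0.6 3.5 0.9
   vertex 2.3 3.4 3.9
  endloop
 endfacet
 facet normal -0.716 0.349 -0.605
  outer loop
   vertex 0.4 1.7 0.1
   vertex 0.1 2.3 0.8
   vertex 0.6 3.5 0.9
  endloop
 endfacet
 facet normal 0.207 0.378 -0.902
  outer loop
   vertex 0.4 1.7 0.1
   vertex 0.6 3.5 0.9
   vertex 3.5 1.2 0.6
  endloop
 endfacet
 facet normal -0.949 -0.248 -0.194
  outer loop
   vertex 0.4 1.7 0.1
   vertex 0.1 0.5 3.1
   vertex 0.1 2.3 0.8
  endloop
 endfacet
 facet normal 0.387 -0.903 -0.185
  outer loop
   vertex 2.8 0.9 0.6
   vertex 3.5 1.2 0.6
   vertex 2.7 0.2 3.8
  endloop
 endfacet
 facet normal -0.055 -0.975 -0.215
  outer loop
   vertex 2.8 0.9 0.6
   vertex 2.7 0.2 3.8
   vertex 0.1 0.5 3.1
  endloop
 endfacet
 facet normal 0.112 -0.262 -0.958
  outer loop
   vertex 2.8 0.9 0.6
   vertex 0.4 1.7 0.1
   vertex 3.5 1.2 0.6
  endloop
 endfacet
 facet normal -0.220 -0.898 -0.381
  outer loop
   vertex 2.8 0.9 0.6
   vertex 0.1 0.5 3.1
   vertex 0.4 1.7 0.1
  endloop
 endfacet
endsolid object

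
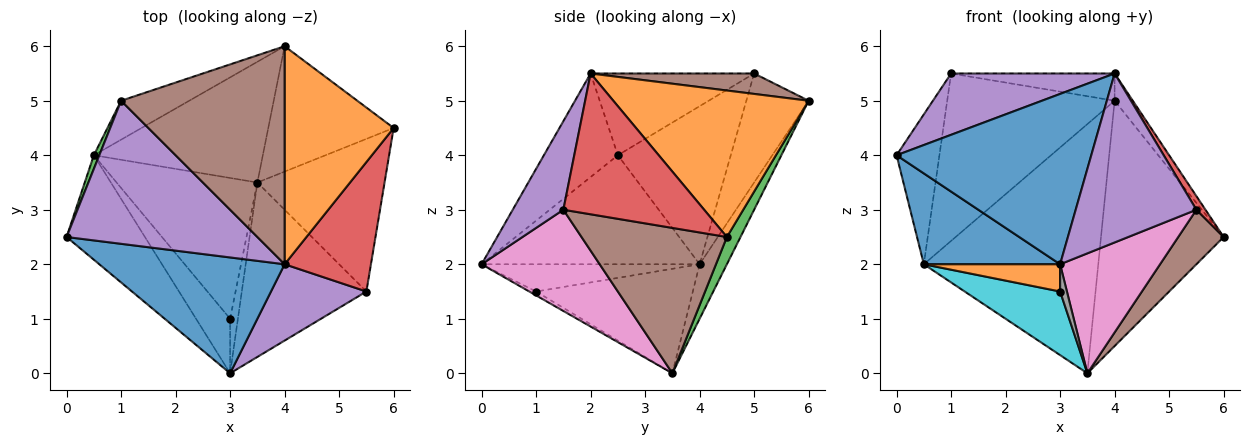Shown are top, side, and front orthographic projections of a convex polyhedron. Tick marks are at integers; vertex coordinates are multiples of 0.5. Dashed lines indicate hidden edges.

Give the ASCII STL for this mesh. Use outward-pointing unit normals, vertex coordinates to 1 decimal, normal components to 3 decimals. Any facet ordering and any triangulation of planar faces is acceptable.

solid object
 facet normal -0.300 -0.789 0.536
  outer loop
   vertex 4.0 2.0 5.5
   vertex 0.0 2.5 4.0
   vertex 3.0 0.0 2.0
  endloop
 endfacet
 facet normal 0.800 0.074 0.595
  outer loop
   vertex 4.0 6.0 5.0
   vertex 4.0 2.0 5.5
   vertex 6.0 4.5 2.5
  endloop
 endfacet
 facet normal 0.098 0.886 -0.453
  outer loop
   vertex 3.5 3.5 0.0
   vertex 4.0 6.0 5.0
   vertex 6.0 4.5 2.5
  endloop
 endfacet
 facet normal 0.851 -0.055 0.522
  outer loop
   vertex 5.5 1.5 3.0
   vertex 6.0 4.5 2.5
   vertex 4.0 2.0 5.5
  endloop
 endfacet
 facet normal 0.357 -0.851 0.384
  outer loop
   vertex 5.5 1.5 3.0
   vertex 4.0 2.0 5.5
   vertex 3.0 0.0 2.0
  endloop
 endfacet
 facet normal 0.733 -0.229 -0.641
  outer loop
   vertex 5.5 1.5 3.0
   vertex 3.5 3.5 0.0
   vertex 6.0 4.5 2.5
  endloop
 endfacet
 facet normal 0.556 -0.471 -0.685
  outer loop
   vertex 5.5 1.5 3.0
   vertex 3.0 0.0 2.0
   vertex 3.5 3.5 0.0
  endloop
 endfacet
 facet normal -0.408 -0.408 -0.816
  outer loop
   vertex 3.0 1.0 1.5
   vertex 3.5 3.5 0.0
   vertex 3.0 0.0 2.0
  endloop
 endfacet
 facet normal -0.139 0.891 -0.432
  outer loop
   vertex 0.5 4.0 2.0
   vertex 4.0 6.0 5.0
   vertex 3.5 3.5 0.0
  endloop
 endfacet
 facet normal -0.560 -0.341 -0.755
  outer loop
   vertex 0.5 4.0 2.0
   vertex 3.5 3.5 0.0
   vertex 3.0 1.0 1.5
  endloop
 endfacet
 facet normal -0.724 -0.453 -0.520
  outer loop
   vertex 0.5 4.0 2.0
   vertex 3.0 0.0 2.0
   vertex 0.0 2.5 4.0
  endloop
 endfacet
 facet normal -0.582 -0.364 -0.727
  outer loop
   vertex 0.5 4.0 2.0
   vertex 3.0 1.0 1.5
   vertex 3.0 0.0 2.0
  endloop
 endfacet
 facet normal -0.935 0.354 0.032
  outer loop
   vertex 1.0 5.0 5.5
   vertex 0.5 4.0 2.0
   vertex 0.0 2.5 4.0
  endloop
 endfacet
 facet normal -0.341 0.916 -0.213
  outer loop
   vertex 1.0 5.0 5.5
   vertex 4.0 6.0 5.0
   vertex 0.5 4.0 2.0
  endloop
 endfacet
 facet normal -0.367 -0.367 0.855
  outer loop
   vertex 1.0 5.0 5.5
   vertex 0.0 2.5 4.0
   vertex 4.0 2.0 5.5
  endloop
 endfacet
 facet normal 0.123 0.123 0.985
  outer loop
   vertex 1.0 5.0 5.5
   vertex 4.0 2.0 5.5
   vertex 4.0 6.0 5.0
  endloop
 endfacet
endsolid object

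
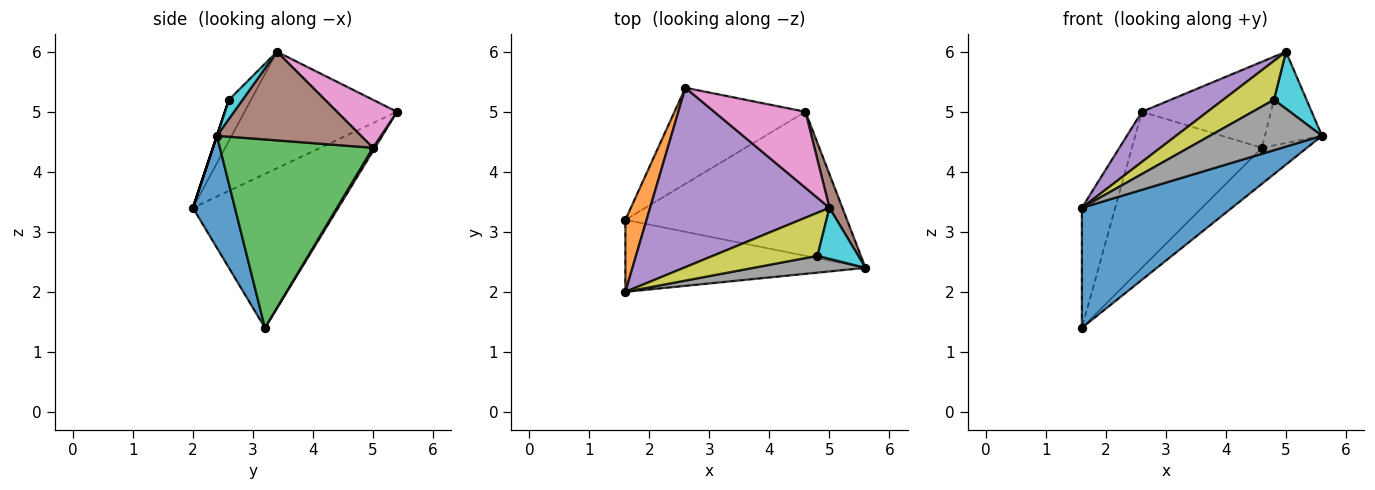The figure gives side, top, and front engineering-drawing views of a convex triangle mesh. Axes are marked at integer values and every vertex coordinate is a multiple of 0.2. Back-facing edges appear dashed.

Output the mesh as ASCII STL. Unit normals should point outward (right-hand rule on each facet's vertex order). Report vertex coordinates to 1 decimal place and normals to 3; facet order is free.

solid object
 facet normal 0.233 -0.834 -0.500
  outer loop
   vertex 1.6 3.2 1.4
   vertex 5.6 2.4 4.6
   vertex 1.6 2.0 3.4
  endloop
 endfacet
 facet normal -0.966 0.222 0.133
  outer loop
   vertex 1.6 3.2 1.4
   vertex 1.6 2.0 3.4
   vertex 2.6 5.4 5.0
  endloop
 endfacet
 facet normal 0.636 0.187 -0.748
  outer loop
   vertex 4.6 5.0 4.4
   vertex 5.6 2.4 4.6
   vertex 1.6 3.2 1.4
  endloop
 endfacet
 facet normal 0.013 0.852 -0.524
  outer loop
   vertex 4.6 5.0 4.4
   vertex 1.6 3.2 1.4
   vertex 2.6 5.4 5.0
  endloop
 endfacet
 facet normal -0.530 -0.228 0.816
  outer loop
   vertex 5.0 3.4 6.0
   vertex 2.6 5.4 5.0
   vertex 1.6 2.0 3.4
  endloop
 endfacet
 facet normal 0.921 0.365 0.134
  outer loop
   vertex 5.0 3.4 6.0
   vertex 5.6 2.4 4.6
   vertex 4.6 5.0 4.4
  endloop
 endfacet
 facet normal 0.329 0.708 0.625
  outer loop
   vertex 5.0 3.4 6.0
   vertex 4.6 5.0 4.4
   vertex 2.6 5.4 5.0
  endloop
 endfacet
 facet normal 0.000 -0.949 0.316
  outer loop
   vertex 4.8 2.6 5.2
   vertex 1.6 2.0 3.4
   vertex 5.6 2.4 4.6
  endloop
 endfacet
 facet normal -0.280 -0.643 0.713
  outer loop
   vertex 4.8 2.6 5.2
   vertex 5.0 3.4 6.0
   vertex 1.6 2.0 3.4
  endloop
 endfacet
 facet normal 0.299 -0.711 0.636
  outer loop
   vertex 4.8 2.6 5.2
   vertex 5.6 2.4 4.6
   vertex 5.0 3.4 6.0
  endloop
 endfacet
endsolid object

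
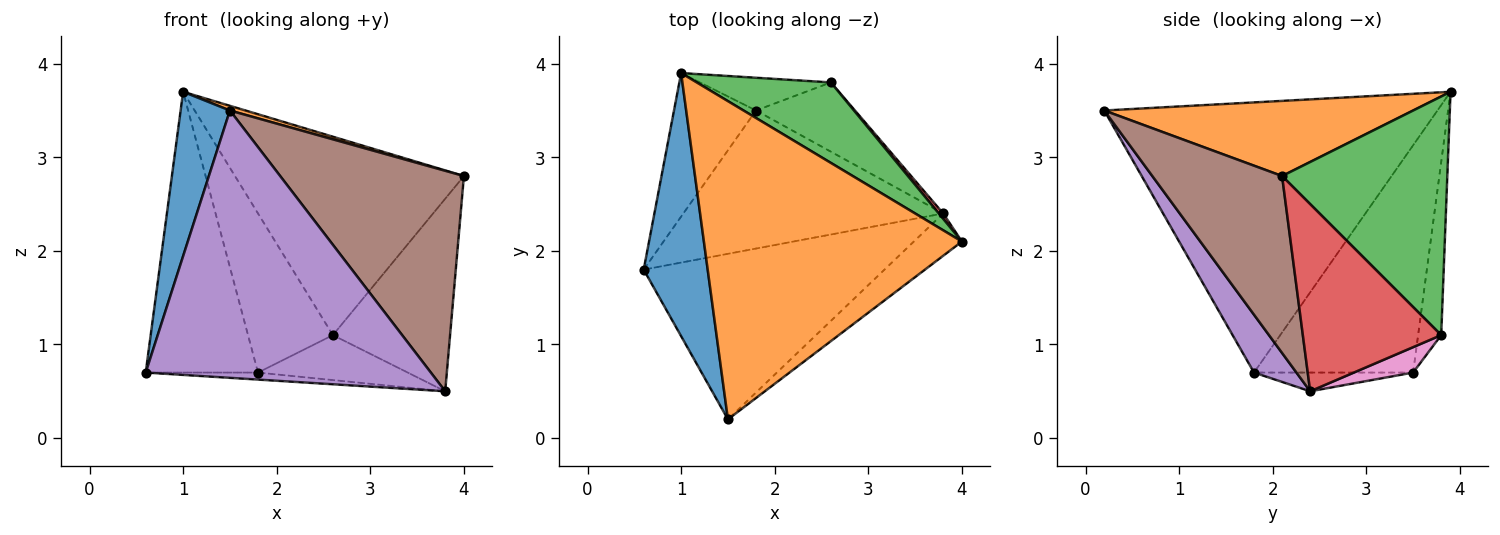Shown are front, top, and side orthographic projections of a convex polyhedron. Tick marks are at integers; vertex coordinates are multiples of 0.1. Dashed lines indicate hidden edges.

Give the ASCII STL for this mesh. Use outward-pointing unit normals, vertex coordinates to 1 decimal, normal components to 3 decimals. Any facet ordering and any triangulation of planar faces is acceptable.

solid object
 facet normal -0.963 -0.142 0.228
  outer loop
   vertex 1.5 0.2 3.5
   vertex 1.0 3.9 3.7
   vertex 0.6 1.8 0.7
  endloop
 endfacet
 facet normal 0.280 -0.014 0.960
  outer loop
   vertex 1.5 0.2 3.5
   vertex 4.0 2.1 2.8
   vertex 1.0 3.9 3.7
  endloop
 endfacet
 facet normal 0.556 0.770 0.312
  outer loop
   vertex 2.6 3.8 1.1
   vertex 1.0 3.9 3.7
   vertex 4.0 2.1 2.8
  endloop
 endfacet
 facet normal 0.763 0.646 0.018
  outer loop
   vertex 3.8 2.4 0.5
   vertex 2.6 3.8 1.1
   vertex 4.0 2.1 2.8
  endloop
 endfacet
 facet normal 0.126 -0.843 -0.522
  outer loop
   vertex 3.8 2.4 0.5
   vertex 1.5 0.2 3.5
   vertex 0.6 1.8 0.7
  endloop
 endfacet
 facet normal 0.570 -0.807 -0.155
  outer loop
   vertex 3.8 2.4 0.5
   vertex 4.0 2.1 2.8
   vertex 1.5 0.2 3.5
  endloop
 endfacet
 facet normal 0.211 0.532 -0.820
  outer loop
   vertex 1.8 3.5 0.7
   vertex 2.6 3.8 1.1
   vertex 3.8 2.4 0.5
  endloop
 endfacet
 facet normal -0.257 0.946 -0.195
  outer loop
   vertex 1.8 3.5 0.7
   vertex 1.0 3.9 3.7
   vertex 2.6 3.8 1.1
  endloop
 endfacet
 facet normal -0.072 0.051 -0.996
  outer loop
   vertex 1.8 3.5 0.7
   vertex 3.8 2.4 0.5
   vertex 0.6 1.8 0.7
  endloop
 endfacet
 facet normal -0.784 0.553 -0.283
  outer loop
   vertex 1.8 3.5 0.7
   vertex 0.6 1.8 0.7
   vertex 1.0 3.9 3.7
  endloop
 endfacet
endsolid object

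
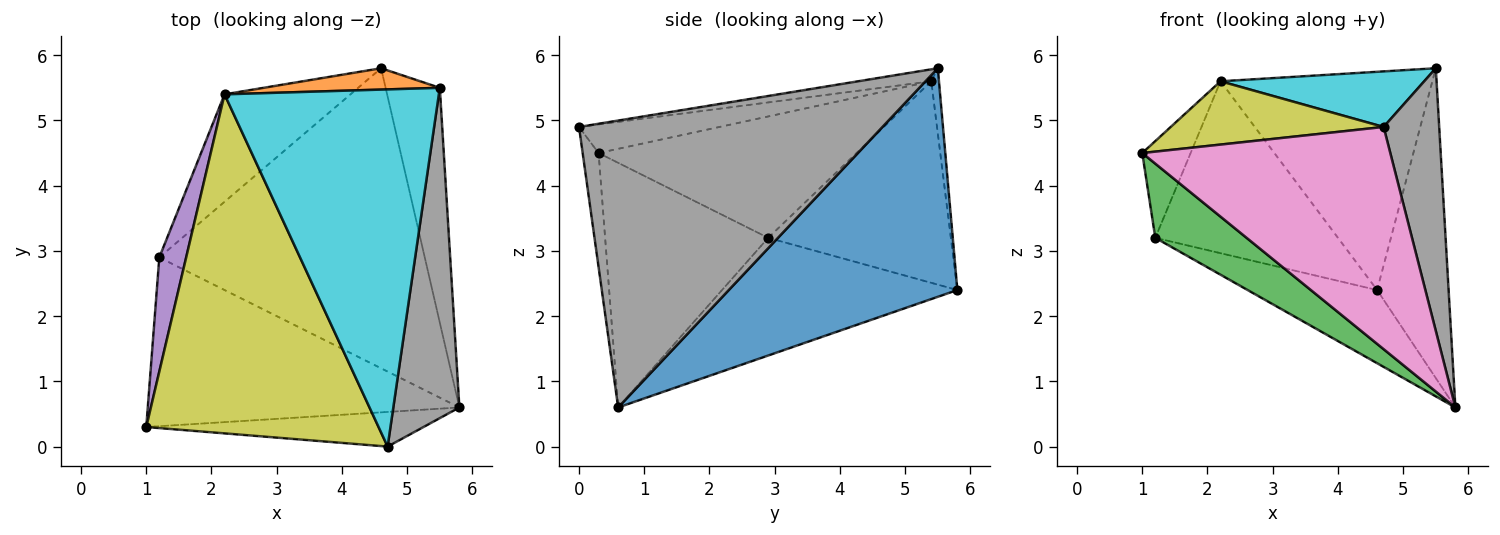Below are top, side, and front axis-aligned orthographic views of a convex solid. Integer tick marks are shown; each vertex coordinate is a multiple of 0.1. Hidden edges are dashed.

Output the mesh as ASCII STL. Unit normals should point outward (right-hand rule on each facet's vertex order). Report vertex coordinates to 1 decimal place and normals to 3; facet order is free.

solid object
 facet normal 0.931 0.291 -0.221
  outer loop
   vertex 5.5 5.5 5.8
   vertex 5.8 0.6 0.6
   vertex 4.6 5.8 2.4
  endloop
 endfacet
 facet normal -0.036 0.995 0.097
  outer loop
   vertex 2.2 5.4 5.6
   vertex 5.5 5.5 5.8
   vertex 4.6 5.8 2.4
  endloop
 endfacet
 facet normal -0.584 -0.327 -0.743
  outer loop
   vertex 1.2 2.9 3.2
   vertex 5.8 0.6 0.6
   vertex 1.0 0.3 4.5
  endloop
 endfacet
 facet normal -0.396 0.218 -0.892
  outer loop
   vertex 1.2 2.9 3.2
   vertex 4.6 5.8 2.4
   vertex 5.8 0.6 0.6
  endloop
 endfacet
 facet normal -0.960 0.180 0.213
  outer loop
   vertex 1.2 2.9 3.2
   vertex 1.0 0.3 4.5
   vertex 2.2 5.4 5.6
  endloop
 endfacet
 facet normal -0.647 0.647 -0.404
  outer loop
   vertex 1.2 2.9 3.2
   vertex 2.2 5.4 5.6
   vertex 4.6 5.8 2.4
  endloop
 endfacet
 facet normal -0.063 -0.986 -0.154
  outer loop
   vertex 4.7 0.0 4.9
   vertex 1.0 0.3 4.5
   vertex 5.8 0.6 0.6
  endloop
 endfacet
 facet normal 0.959 -0.176 0.221
  outer loop
   vertex 4.7 0.0 4.9
   vertex 5.8 0.6 0.6
   vertex 5.5 5.5 5.8
  endloop
 endfacet
 facet normal -0.120 -0.182 0.976
  outer loop
   vertex 4.7 0.0 4.9
   vertex 2.2 5.4 5.6
   vertex 1.0 0.3 4.5
  endloop
 endfacet
 facet normal -0.055 -0.153 0.987
  outer loop
   vertex 4.7 0.0 4.9
   vertex 5.5 5.5 5.8
   vertex 2.2 5.4 5.6
  endloop
 endfacet
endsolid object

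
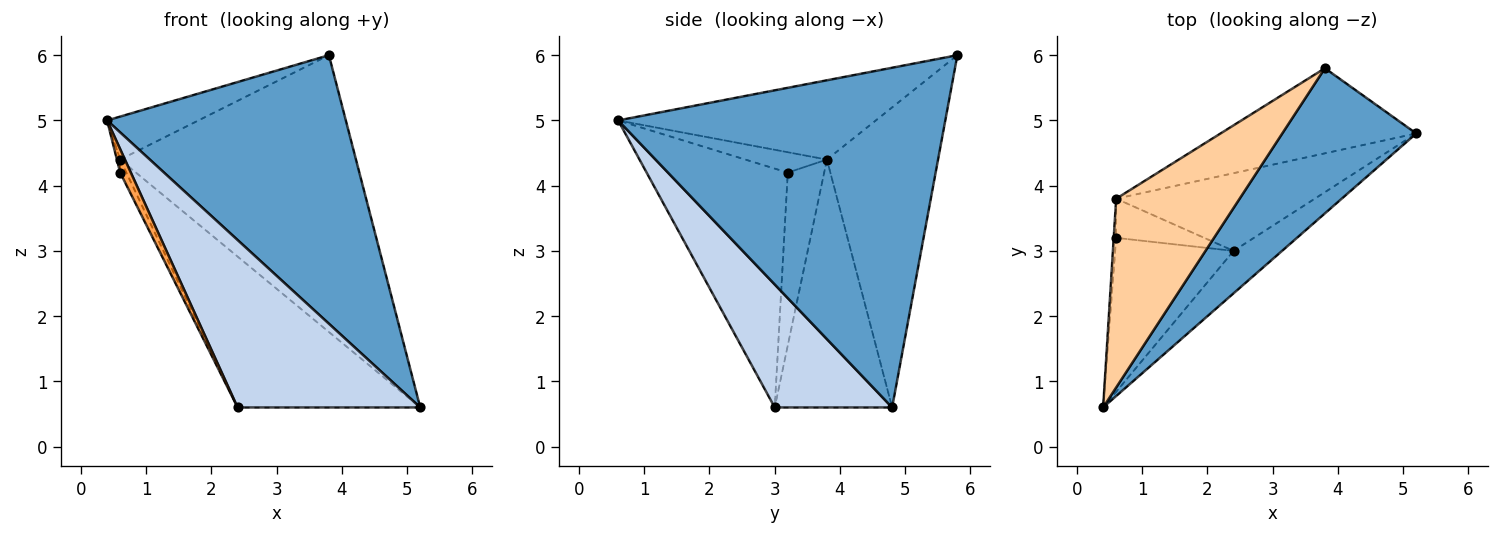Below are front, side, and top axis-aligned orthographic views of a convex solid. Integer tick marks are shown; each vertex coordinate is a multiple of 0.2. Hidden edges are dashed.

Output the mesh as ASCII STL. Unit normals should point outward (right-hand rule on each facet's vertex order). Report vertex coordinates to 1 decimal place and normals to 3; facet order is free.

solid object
 facet normal 0.770 -0.562 0.304
  outer loop
   vertex 3.8 5.8 6.0
   vertex 0.4 0.6 5.0
   vertex 5.2 4.8 0.6
  endloop
 endfacet
 facet normal 0.529 -0.823 -0.208
  outer loop
   vertex 2.4 3.0 0.6
   vertex 5.2 4.8 0.6
   vertex 0.4 0.6 5.0
  endloop
 endfacet
 facet normal -0.894 -0.068 -0.443
  outer loop
   vertex 2.4 3.0 0.6
   vertex 0.4 0.6 5.0
   vertex 0.6 3.2 4.2
  endloop
 endfacet
 facet normal -0.531 0.188 0.826
  outer loop
   vertex 0.6 3.8 4.4
   vertex 0.4 0.6 5.0
   vertex 3.8 5.8 6.0
  endloop
 endfacet
 facet normal -0.992 0.040 -0.119
  outer loop
   vertex 0.6 3.8 4.4
   vertex 0.6 3.2 4.2
   vertex 0.4 0.6 5.0
  endloop
 endfacet
 facet normal -0.411 0.872 -0.268
  outer loop
   vertex 0.6 3.8 4.4
   vertex 3.8 5.8 6.0
   vertex 5.2 4.8 0.6
  endloop
 endfacet
 facet normal -0.496 0.772 -0.398
  outer loop
   vertex 0.6 3.8 4.4
   vertex 5.2 4.8 0.6
   vertex 2.4 3.0 0.6
  endloop
 endfacet
 facet normal -0.881 0.150 -0.449
  outer loop
   vertex 0.6 3.8 4.4
   vertex 2.4 3.0 0.6
   vertex 0.6 3.2 4.2
  endloop
 endfacet
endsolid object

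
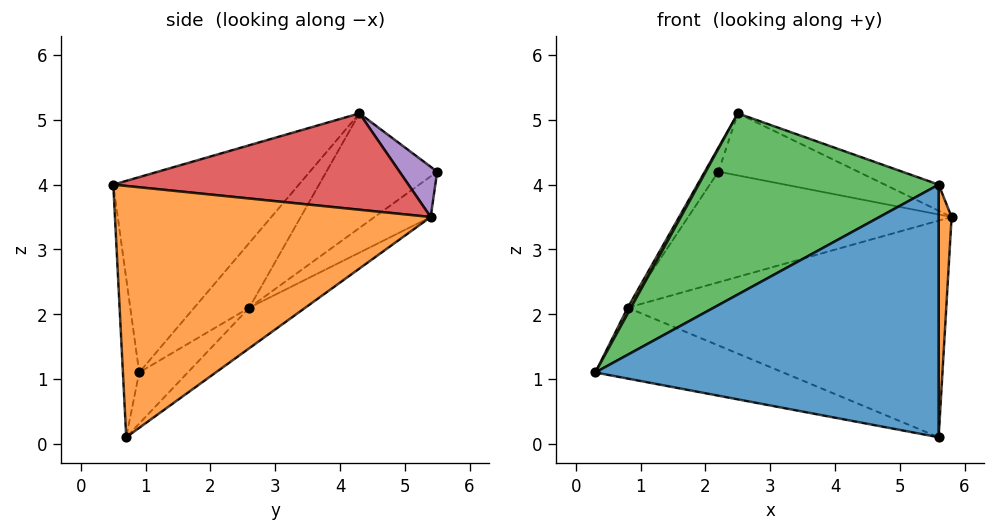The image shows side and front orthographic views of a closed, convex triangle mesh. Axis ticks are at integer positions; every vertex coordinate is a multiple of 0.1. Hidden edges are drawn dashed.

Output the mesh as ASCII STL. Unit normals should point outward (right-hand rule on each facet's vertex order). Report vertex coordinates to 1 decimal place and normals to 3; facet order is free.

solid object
 facet normal -0.047 -0.998 -0.051
  outer loop
   vertex 5.6 0.7 0.1
   vertex 5.6 0.5 4.0
   vertex 0.3 0.9 1.1
  endloop
 endfacet
 facet normal 0.999 -0.041 -0.002
  outer loop
   vertex 5.6 0.7 0.1
   vertex 5.8 5.4 3.5
   vertex 5.6 0.5 4.0
  endloop
 endfacet
 facet normal -0.431 -0.557 0.710
  outer loop
   vertex 2.5 4.3 5.1
   vertex 0.3 0.9 1.1
   vertex 5.6 0.5 4.0
  endloop
 endfacet
 facet normal 0.415 0.076 0.907
  outer loop
   vertex 2.5 4.3 5.1
   vertex 5.6 0.5 4.0
   vertex 5.8 5.4 3.5
  endloop
 endfacet
 facet normal 0.167 0.618 0.768
  outer loop
   vertex 2.2 5.5 4.2
   vertex 2.5 4.3 5.1
   vertex 5.8 5.4 3.5
  endloop
 endfacet
 facet normal -0.133 0.623 -0.771
  outer loop
   vertex 0.8 2.6 2.1
   vertex 2.2 5.5 4.2
   vertex 5.8 5.4 3.5
  endloop
 endfacet
 facet normal -0.138 0.532 -0.836
  outer loop
   vertex 0.8 2.6 2.1
   vertex 5.6 0.7 0.1
   vertex 0.3 0.9 1.1
  endloop
 endfacet
 facet normal -0.103 0.586 -0.804
  outer loop
   vertex 0.8 2.6 2.1
   vertex 5.8 5.4 3.5
   vertex 5.6 0.7 0.1
  endloop
 endfacet
 facet normal -0.856 -0.050 0.514
  outer loop
   vertex 0.8 2.6 2.1
   vertex 0.3 0.9 1.1
   vertex 2.5 4.3 5.1
  endloop
 endfacet
 facet normal -0.890 0.109 0.442
  outer loop
   vertex 0.8 2.6 2.1
   vertex 2.5 4.3 5.1
   vertex 2.2 5.5 4.2
  endloop
 endfacet
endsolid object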